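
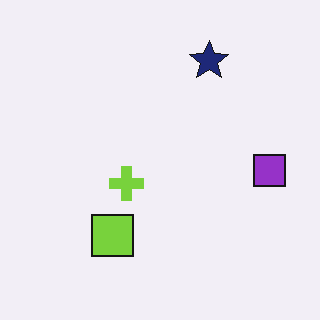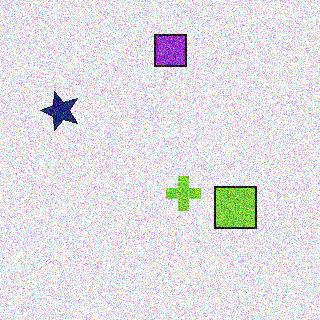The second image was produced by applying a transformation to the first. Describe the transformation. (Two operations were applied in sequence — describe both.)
Rotated 90° counter-clockwise, then degraded with a thick layer of grain.

The navy star sits in the top of the first image and the left of the second — consistent with a whole-image 90° counter-clockwise rotation. Random speckle covers the whole image, including the flat background.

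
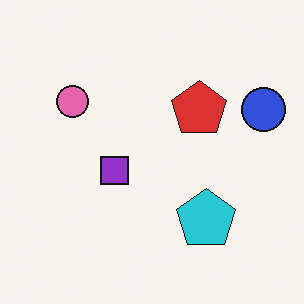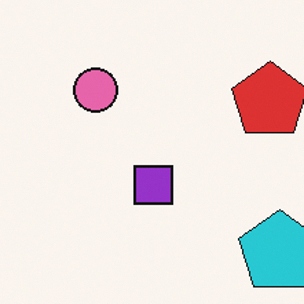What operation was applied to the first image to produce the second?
It was cropped to a modestly smaller region and rescaled.

The visible shapes are larger and the field of view is narrower; shapes near the original edges may be partly or wholly outside the frame — a crop-and-rescale.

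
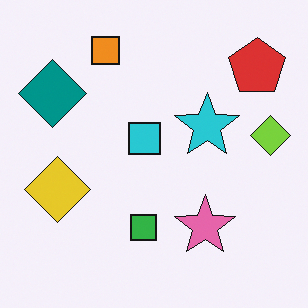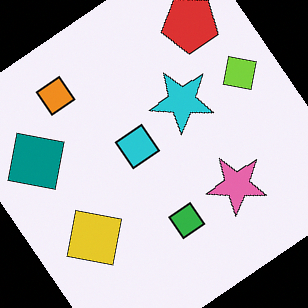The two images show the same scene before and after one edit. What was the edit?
Rotated counter-clockwise by a large amount — several tens of degrees.

Every shape is tilted by the same angle and the image corners show triangular fill wedges — a whole-image rotation by a non-right angle.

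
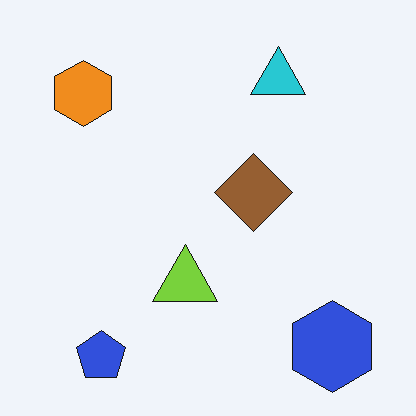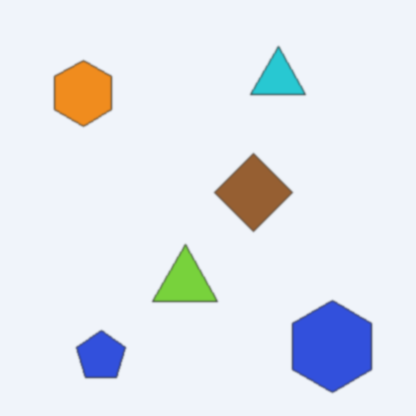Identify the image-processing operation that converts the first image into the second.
The second image is the first lightly blurred.

Shape edges and outlines are uniformly softened across the whole image.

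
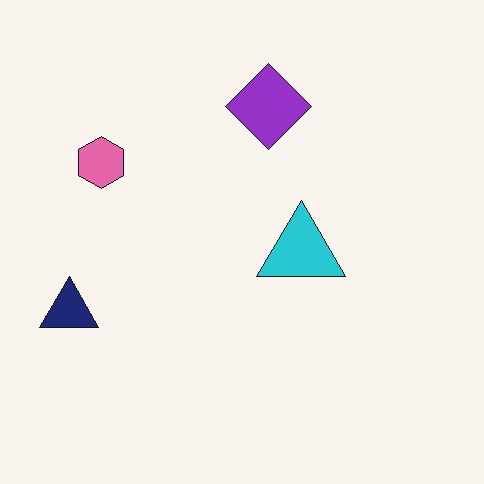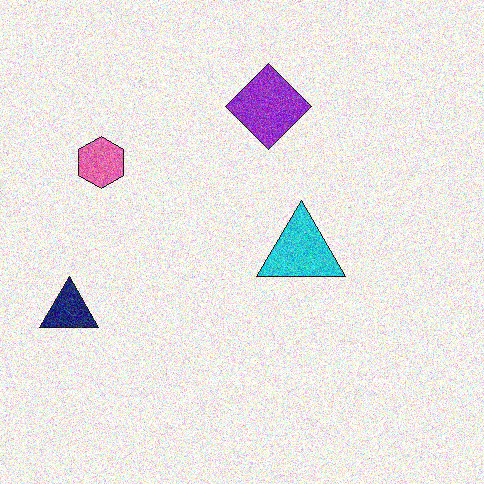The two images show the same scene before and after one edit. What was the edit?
Degraded with strong gaussian noise.

Random speckle covers the whole image, including the flat background.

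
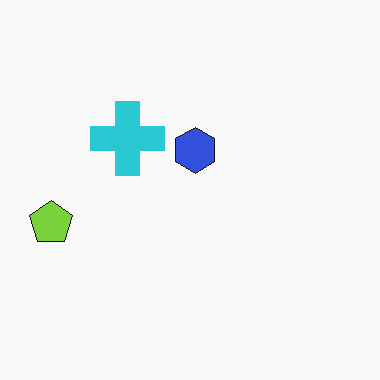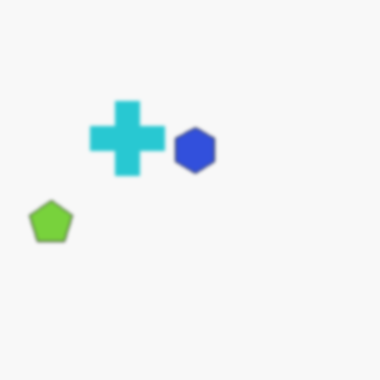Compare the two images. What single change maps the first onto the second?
The image was slightly softened.

Shape edges and outlines are uniformly softened across the whole image.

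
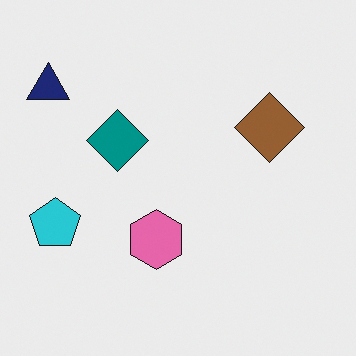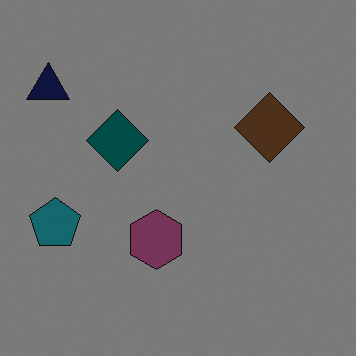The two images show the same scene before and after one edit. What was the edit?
The image was darkened a lot.

Every pixel — background and shapes alike — is uniformly darkened.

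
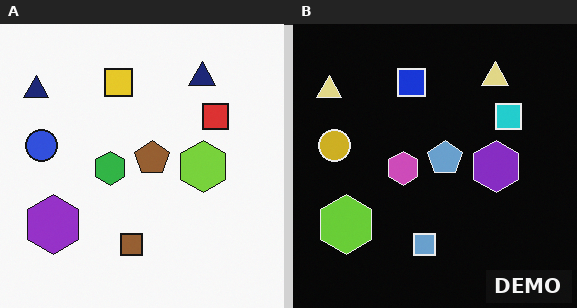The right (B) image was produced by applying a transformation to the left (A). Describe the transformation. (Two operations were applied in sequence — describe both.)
Color-inverted (negative), then watermarked with the text "DEMO" in the lower-right corner.

The light background has become dark and every shape's color is its complement — a photographic negative. A dark label reading "DEMO" appears in the lower-right corner.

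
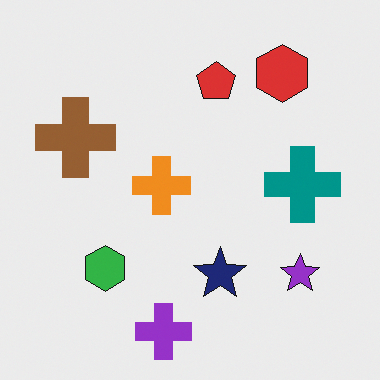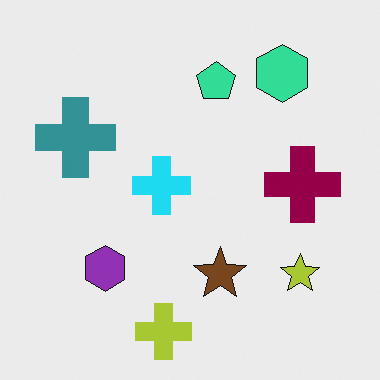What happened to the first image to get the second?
The image was hue-shifted noticeably.

Every shape's color has rotated by the same amount around the hue wheel — a uniform hue shift.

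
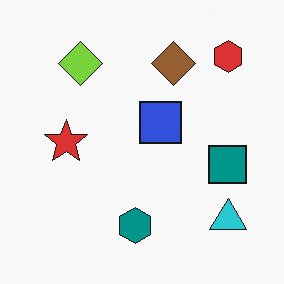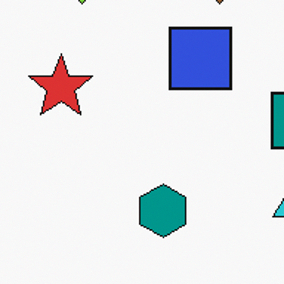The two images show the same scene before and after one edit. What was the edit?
It was cropped to a modestly smaller region and rescaled.

The visible shapes are larger and the field of view is narrower; shapes near the original edges may be partly or wholly outside the frame — a crop-and-rescale.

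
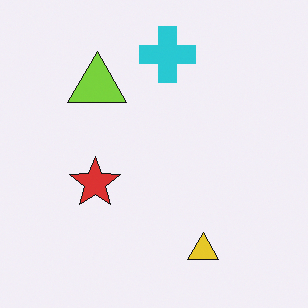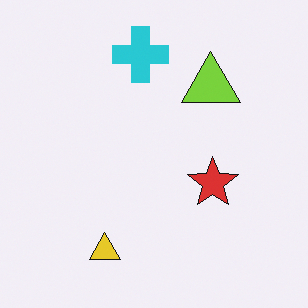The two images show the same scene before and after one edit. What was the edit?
The image was flipped horizontally (left ↔ right).

The red star is in the left of the first image and the right of the second — shapes on opposite sides of the vertical midline have swapped in a mirror flip.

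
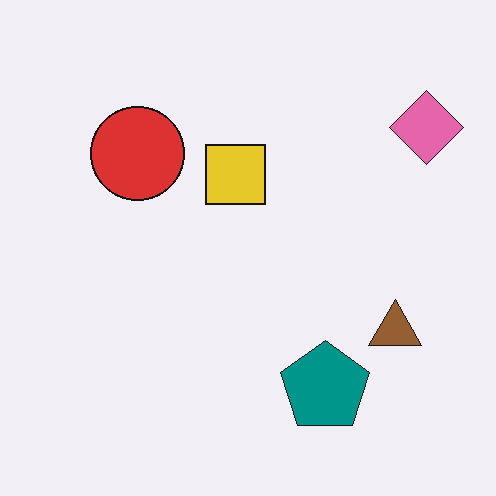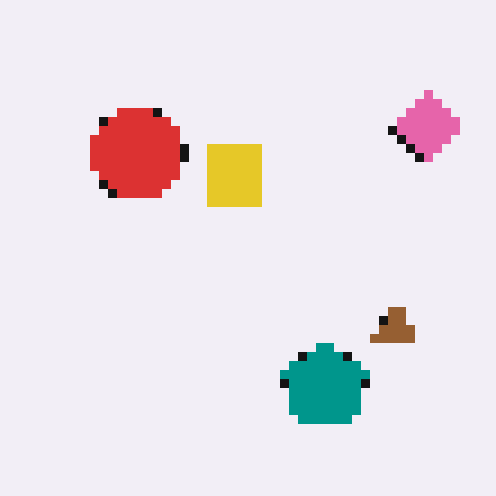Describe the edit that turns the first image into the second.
The second image is the first heavily pixelated into large blocks.

Shapes are reduced to large square blocks; fine edges and outlines are lost — a downscale-then-upscale (mosaic) effect.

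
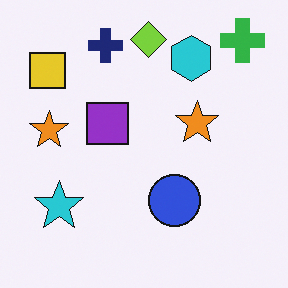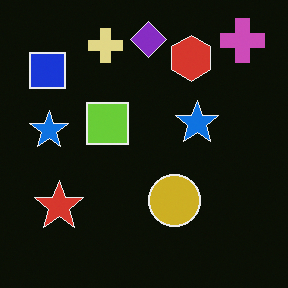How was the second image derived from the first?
It was color-inverted (negative).

The light background has become dark and every shape's color is its complement — a photographic negative.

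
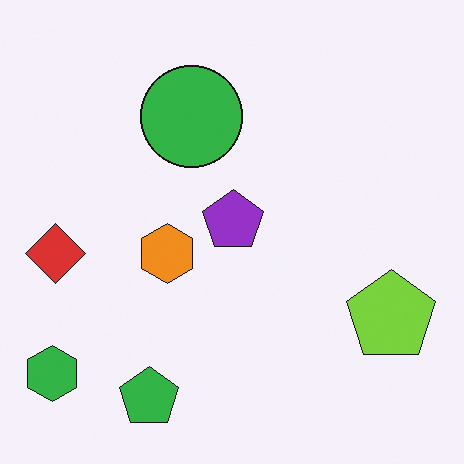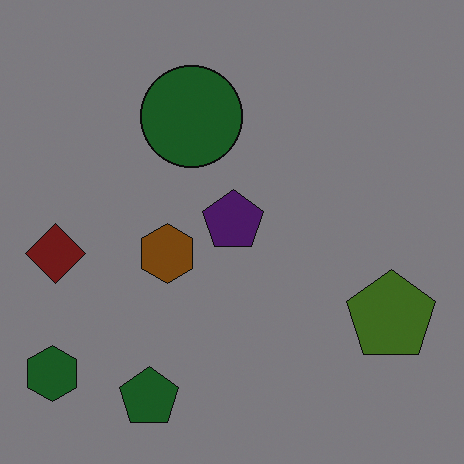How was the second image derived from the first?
The image was substantially darkened.

Every pixel — background and shapes alike — is uniformly darkened.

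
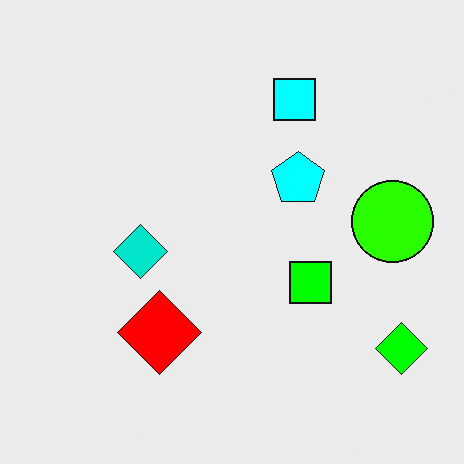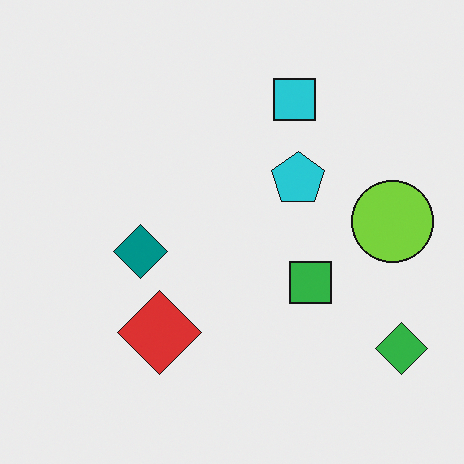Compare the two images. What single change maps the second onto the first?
The image was heavily oversaturated.

All colors are more vivid — a global saturation change.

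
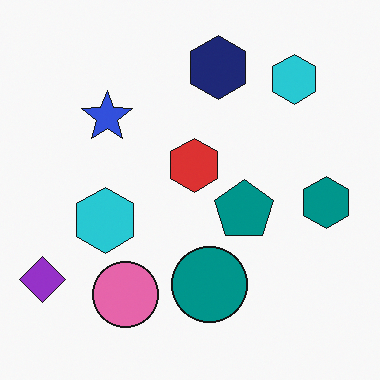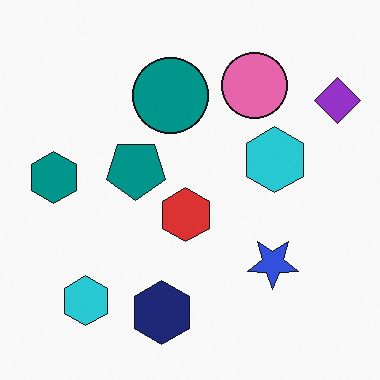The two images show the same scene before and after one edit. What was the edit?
The second image is the first rotated 180°.

The purple diamond sits in the bottom-left of the first image and the top-right of the second — consistent with a whole-image 180° rotation.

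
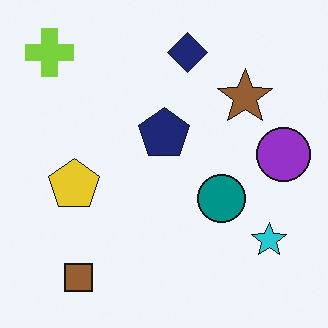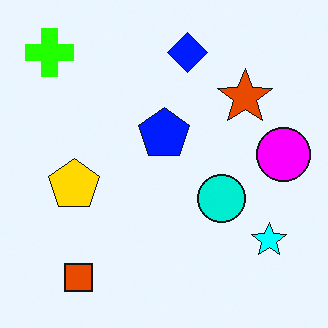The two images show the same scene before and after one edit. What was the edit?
It was heavily oversaturated.

All colors are more vivid — a global saturation change.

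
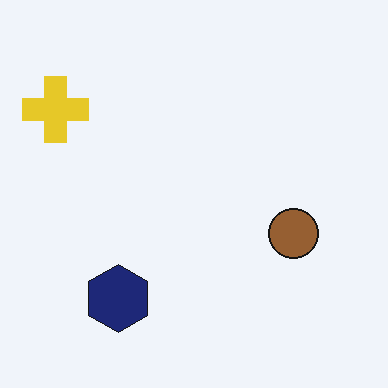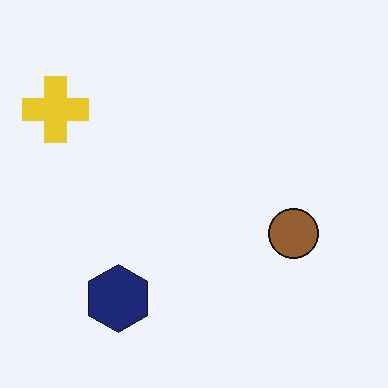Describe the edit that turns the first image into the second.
The image was given moderate JPEG compression.

Blocky 8×8 compression artifacts appear around shape edges and the flat background shows ringing — characteristic JPEG degradation.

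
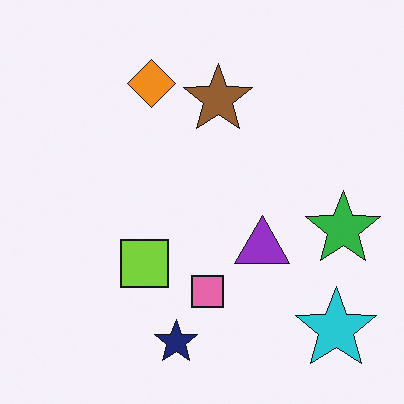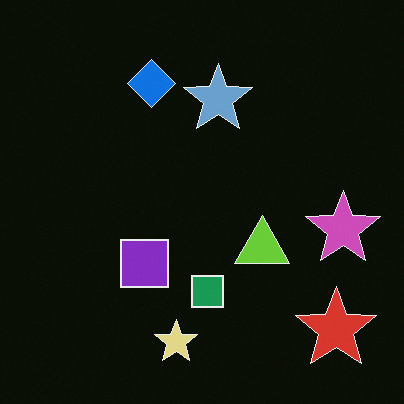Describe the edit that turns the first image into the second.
It was color-inverted (negative).

The light background has become dark and every shape's color is its complement — a photographic negative.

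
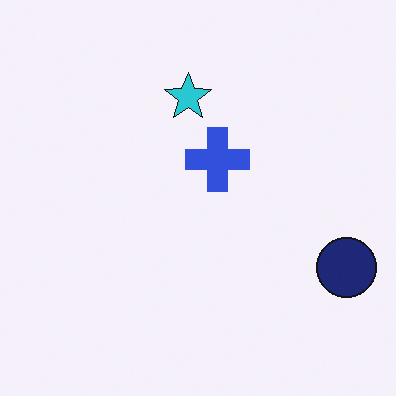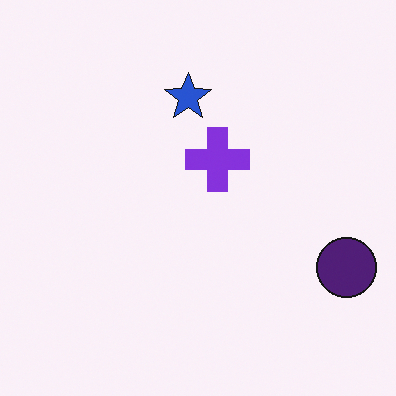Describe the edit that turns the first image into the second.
Hue-shifted by a small amount.

Every shape's color has rotated by the same amount around the hue wheel — a uniform hue shift.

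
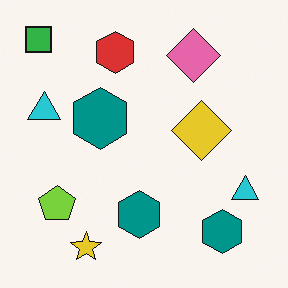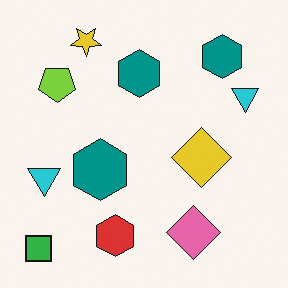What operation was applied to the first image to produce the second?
This is the original image flipped vertically (top ↔ bottom).

The green square is in the top-left of the first image and the bottom-left of the second — shapes on opposite sides of the horizontal midline have swapped in a mirror flip.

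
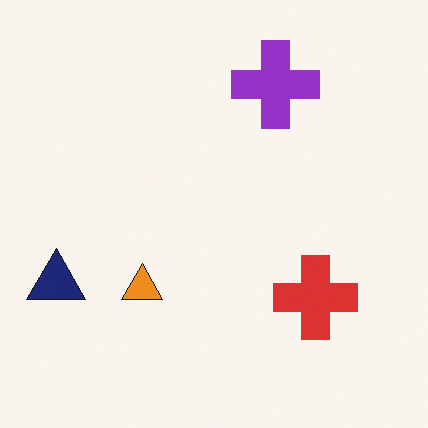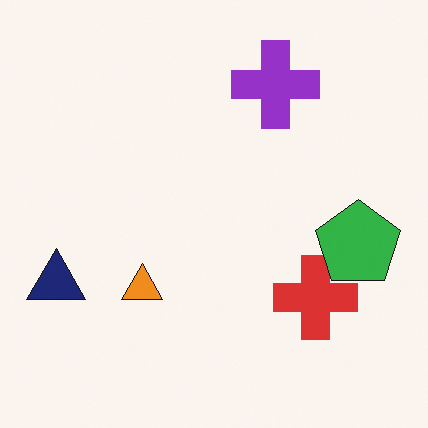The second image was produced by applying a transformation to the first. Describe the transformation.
The image was overlaid with an additional green pentagon.

A green pentagon appears in the second image that is absent from the first.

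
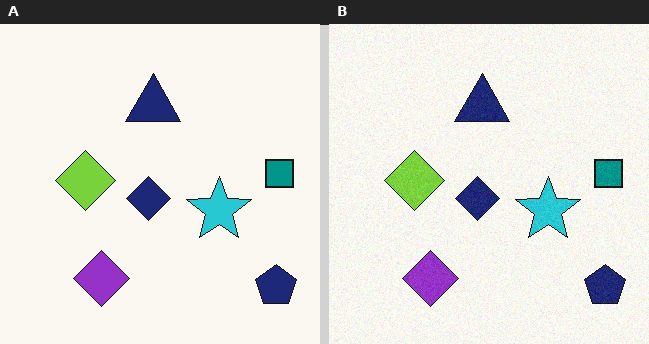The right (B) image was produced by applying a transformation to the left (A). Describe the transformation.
The image was degraded with subtle gaussian noise.

Random speckle covers the whole image, including the flat background.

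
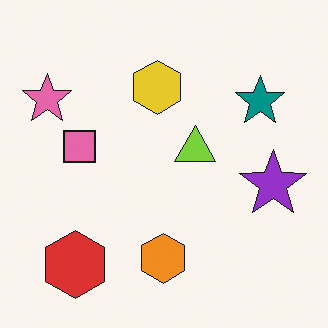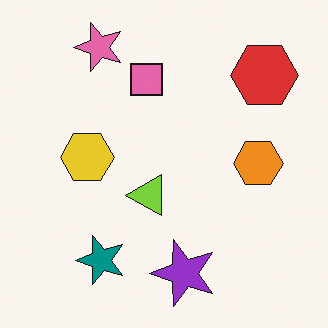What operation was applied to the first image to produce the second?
The second image is the first transposed (reflected across the top-left ↔ bottom-right diagonal).

Shapes have swapped their row and column positions — what was in the top-right is now in the bottom-left — a diagonal reflection.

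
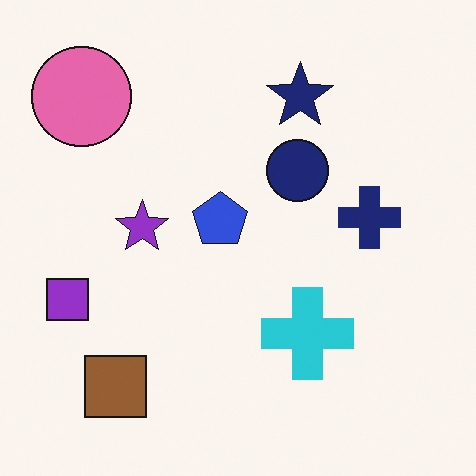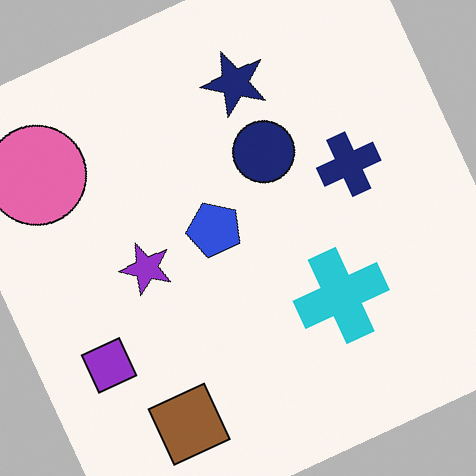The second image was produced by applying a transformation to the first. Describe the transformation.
This is the original image rotated counter-clockwise by a clearly visible amount.

Every shape is tilted by the same angle and the image corners show triangular fill wedges — a whole-image rotation by a non-right angle.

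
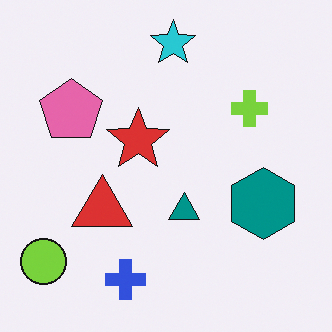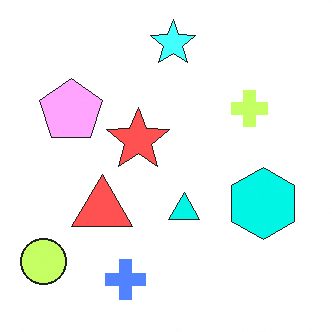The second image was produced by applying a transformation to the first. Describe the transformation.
The image was noticeably brightened.

Every pixel — background and shapes alike — is uniformly brightened.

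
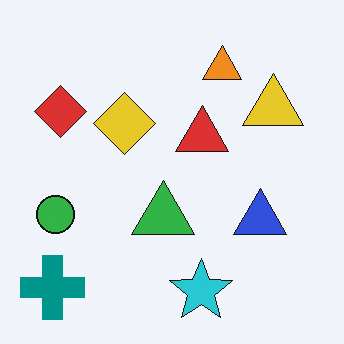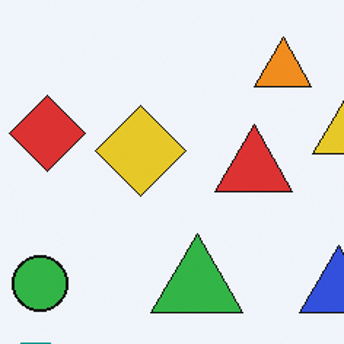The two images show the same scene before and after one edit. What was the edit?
It was cropped slightly and scaled back up.

The visible shapes are larger and the field of view is narrower; shapes near the original edges may be partly or wholly outside the frame — a crop-and-rescale.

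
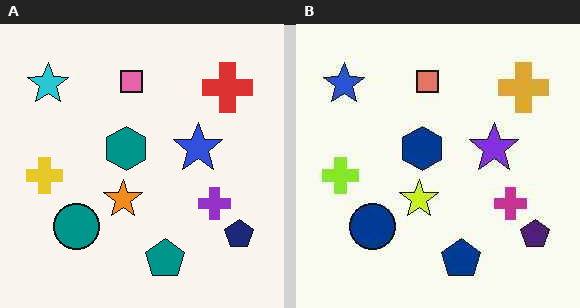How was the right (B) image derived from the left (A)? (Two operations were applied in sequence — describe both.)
Hue-shifted by a small amount, then given moderate JPEG compression.

Every shape's color has rotated by the same amount around the hue wheel — a uniform hue shift. Blocky 8×8 compression artifacts appear around shape edges and the flat background shows ringing — characteristic JPEG degradation.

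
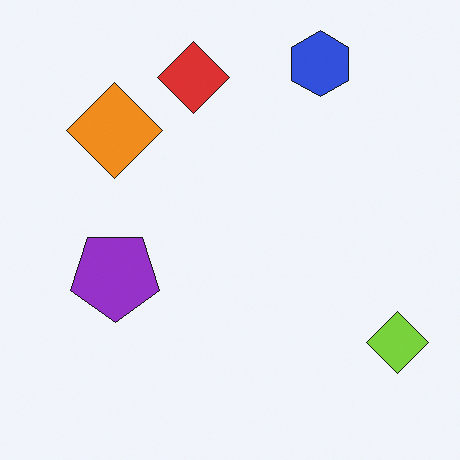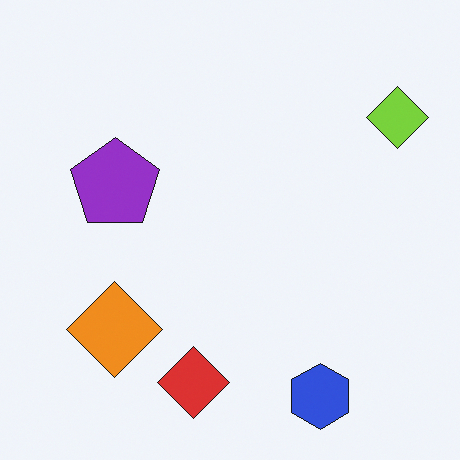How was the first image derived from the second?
The first image is the second flipped vertically (top ↔ bottom).

The blue hexagon is in the bottom-right of the second image and the top-right of the first — shapes on opposite sides of the horizontal midline have swapped in a mirror flip.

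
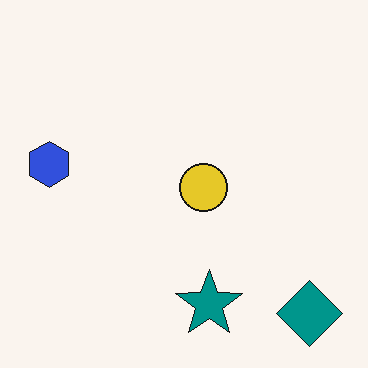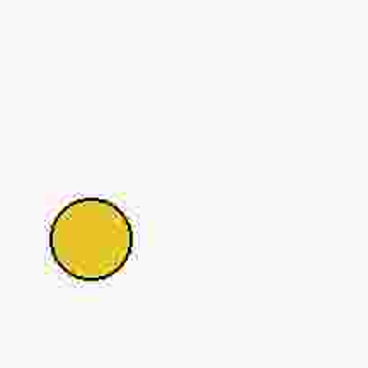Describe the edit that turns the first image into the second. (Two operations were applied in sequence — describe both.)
The second image is the first degraded with heavy JPEG compression, then cropped to a noticeably smaller region and rescaled.

Blocky 8×8 compression artifacts appear around shape edges and the flat background shows ringing — characteristic JPEG degradation. The visible shapes are larger and the field of view is narrower; shapes near the original edges may be partly or wholly outside the frame — a crop-and-rescale.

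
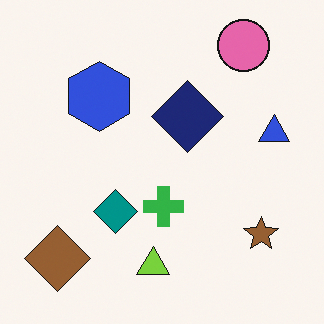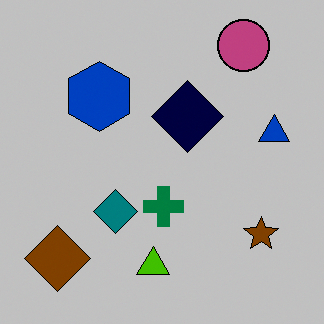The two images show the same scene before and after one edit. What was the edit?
The transformation is: heavily posterized to just a handful of flat colors.

Each flat color has snapped to a coarser quantized level — most visibly, the near-white background has dropped to a flat grey.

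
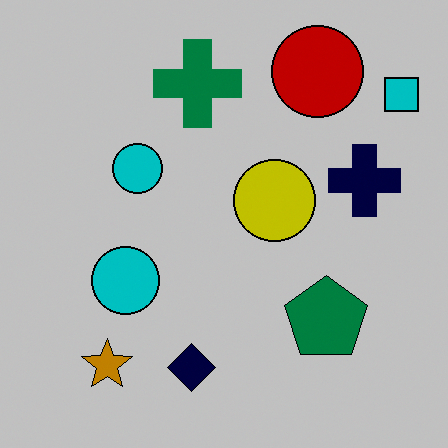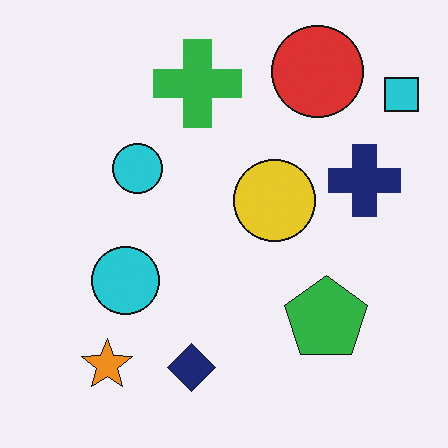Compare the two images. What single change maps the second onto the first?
The image was heavily posterized to just a handful of flat colors.

Each flat color has snapped to a coarser quantized level — most visibly, the near-white background has dropped to a flat grey.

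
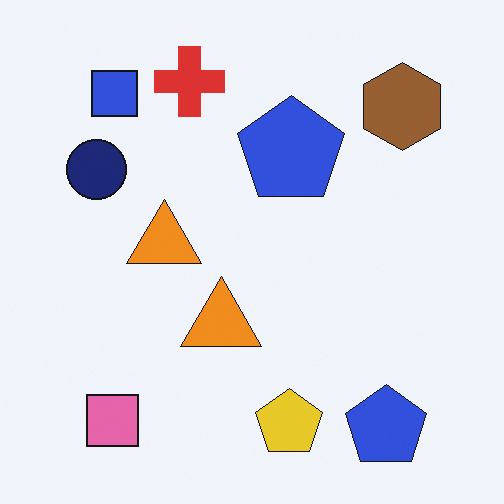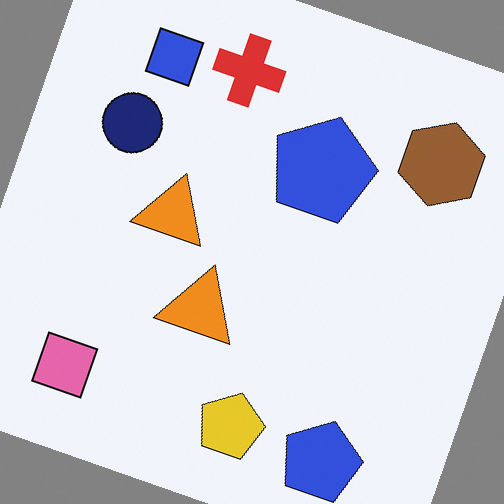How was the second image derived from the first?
Rotated clockwise by a moderate amount.

Every shape is tilted by the same angle and the image corners show triangular fill wedges — a whole-image rotation by a non-right angle.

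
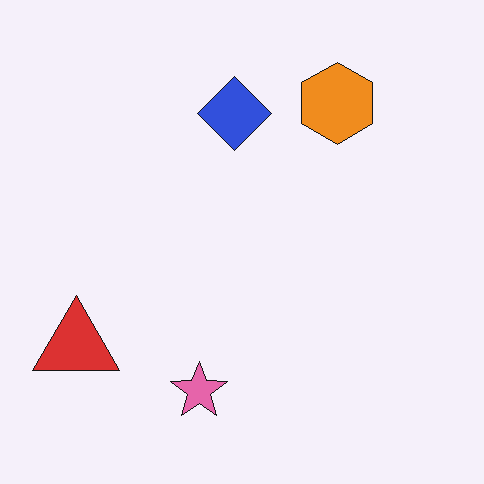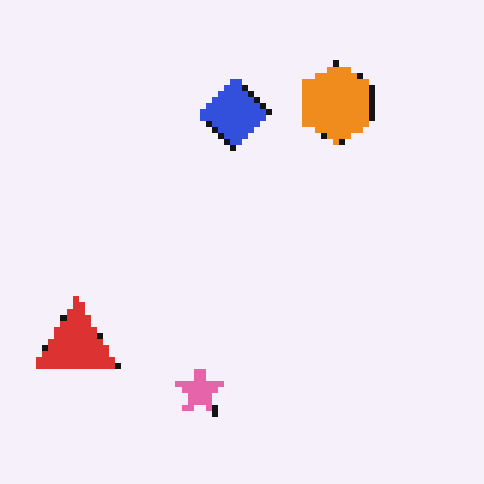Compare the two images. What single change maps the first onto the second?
This is the original image moderately pixelated.

Shapes are reduced to large square blocks; fine edges and outlines are lost — a downscale-then-upscale (mosaic) effect.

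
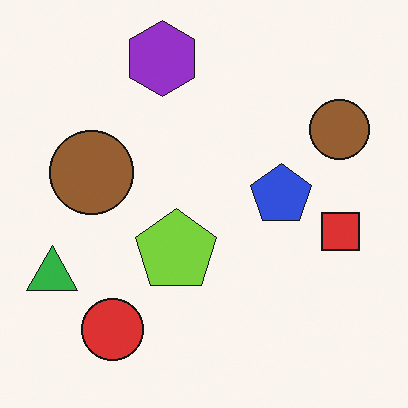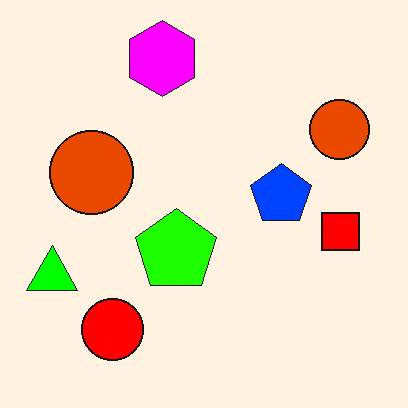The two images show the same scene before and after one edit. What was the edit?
The transformation is: heavily oversaturated.

All colors are more vivid — a global saturation change.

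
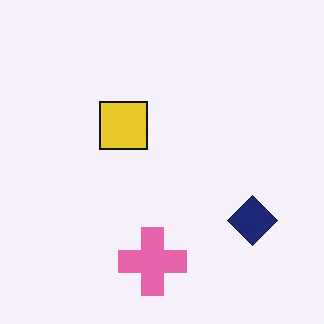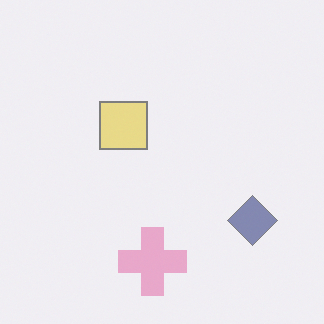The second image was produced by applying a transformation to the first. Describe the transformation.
It was washed out (contrast reduced).

Tones are pushed toward mid-grey across the whole image — a global contrast change.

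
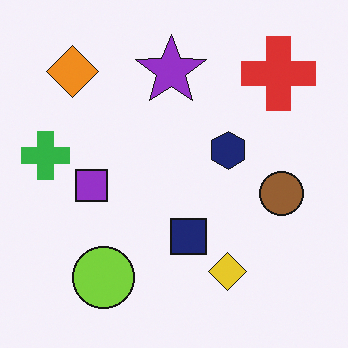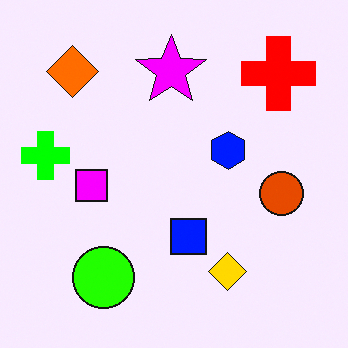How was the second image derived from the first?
The second image is the first made much more vivid (saturation change).

All colors are more vivid — a global saturation change.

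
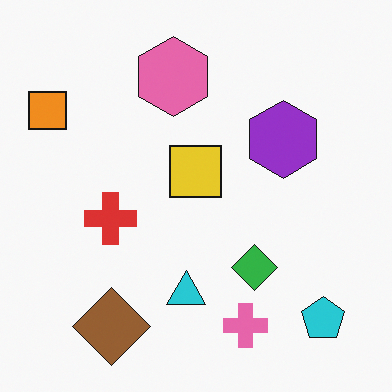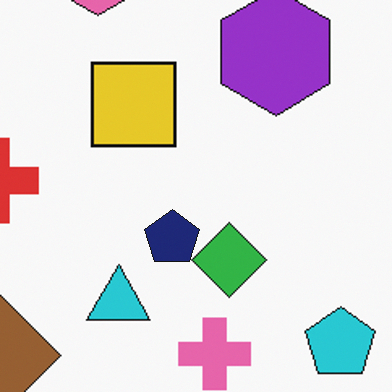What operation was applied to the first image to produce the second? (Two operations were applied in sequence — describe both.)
The transformation is: cropped tightly and scaled back up, then overlaid with an additional navy pentagon.

The visible shapes are larger and the field of view is narrower; shapes near the original edges may be partly or wholly outside the frame — a crop-and-rescale. A navy pentagon appears in the second image that is absent from the first.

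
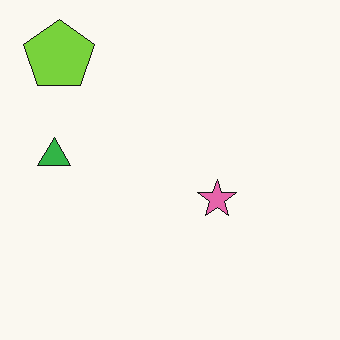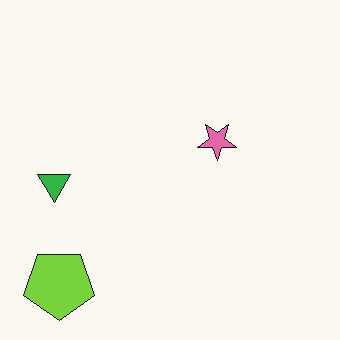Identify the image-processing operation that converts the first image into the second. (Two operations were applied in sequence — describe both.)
Flipped vertically (top ↔ bottom), then JPEG-compressed with visible artifacts.

The lime pentagon is in the top-left of the first image and the bottom-left of the second — shapes on opposite sides of the horizontal midline have swapped in a mirror flip. Blocky 8×8 compression artifacts appear around shape edges and the flat background shows ringing — characteristic JPEG degradation.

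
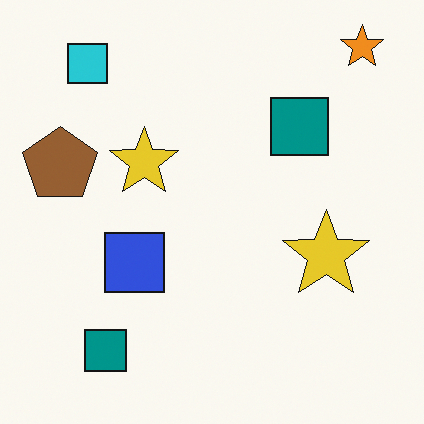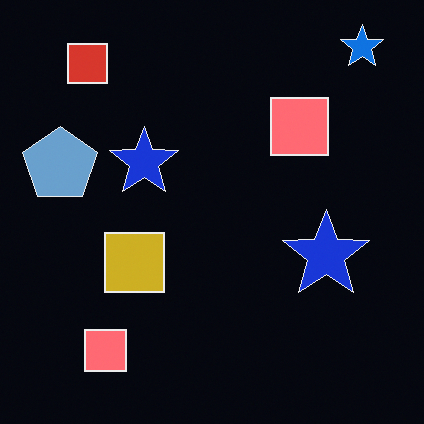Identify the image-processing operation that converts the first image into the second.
This is the original image color-inverted (negative).

The light background has become dark and every shape's color is its complement — a photographic negative.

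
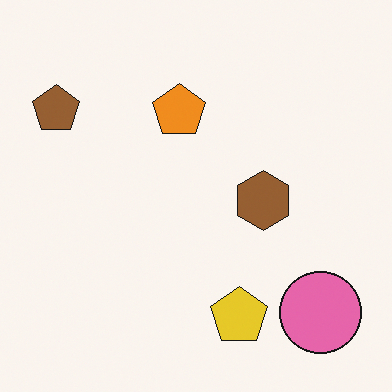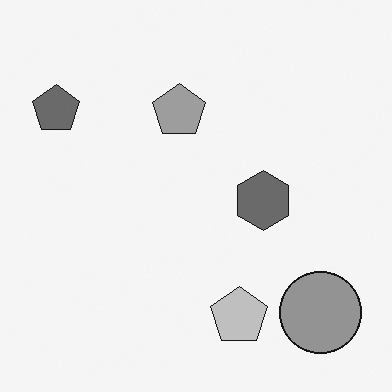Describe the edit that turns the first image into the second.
The second image is the first converted to grayscale.

All color is removed — every shape is now a shade of grey.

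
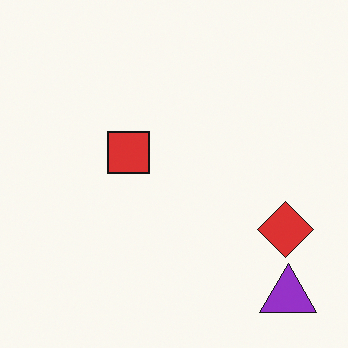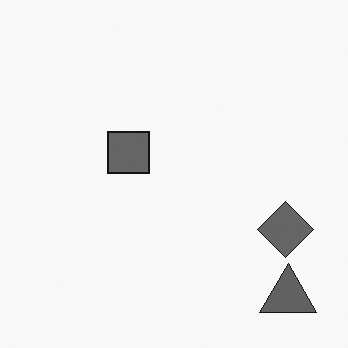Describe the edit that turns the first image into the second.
The image was converted to grayscale.

All color is removed — every shape is now a shade of grey.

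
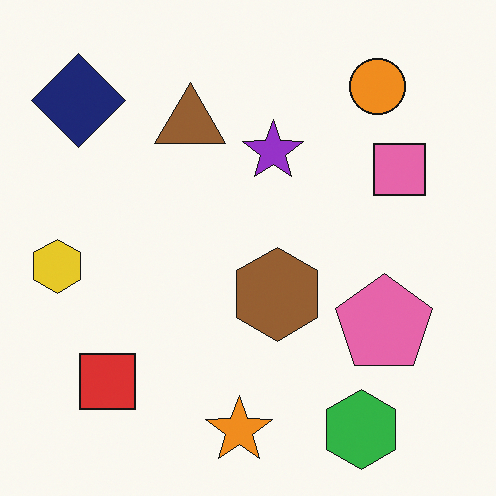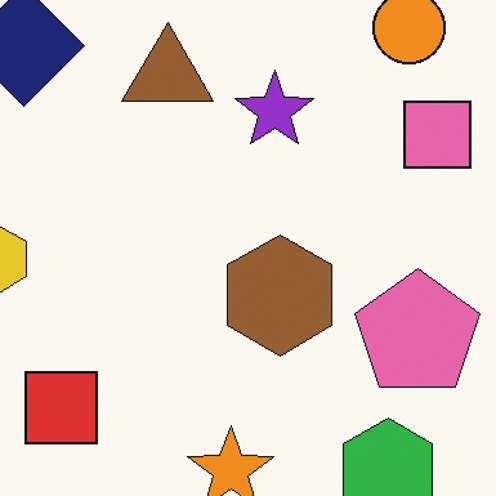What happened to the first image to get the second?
The image was cropped slightly and scaled back up.

The visible shapes are larger and the field of view is narrower; shapes near the original edges may be partly or wholly outside the frame — a crop-and-rescale.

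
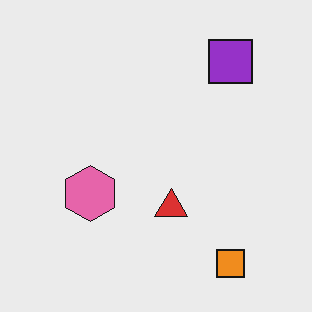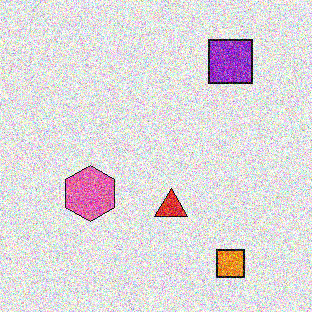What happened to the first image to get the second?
It was degraded with heavy additive noise.

Random speckle covers the whole image, including the flat background.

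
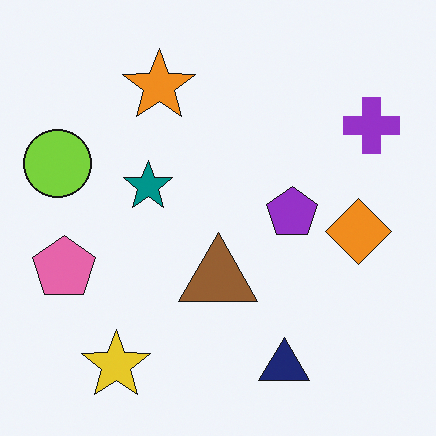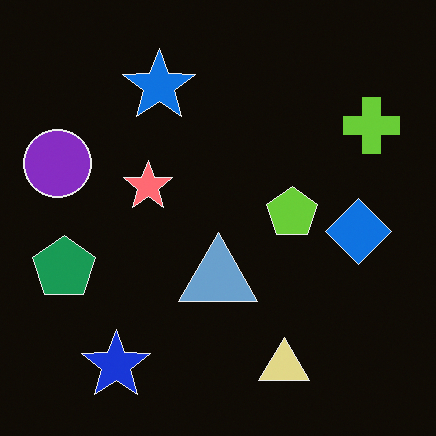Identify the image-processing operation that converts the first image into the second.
The second image is the first color-inverted (negative).

The light background has become dark and every shape's color is its complement — a photographic negative.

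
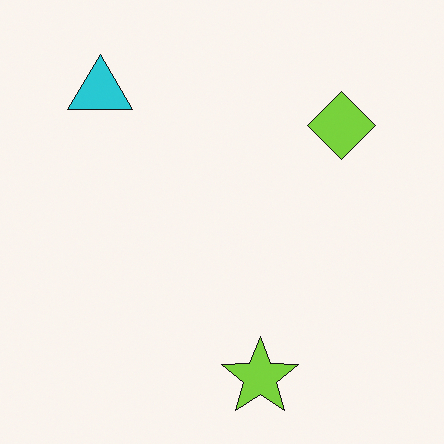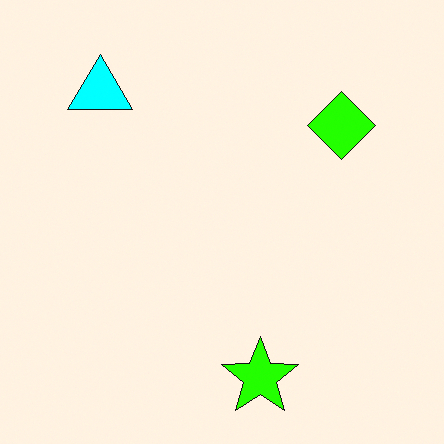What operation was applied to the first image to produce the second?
It was made much more vivid (saturation change).

All colors are more vivid — a global saturation change.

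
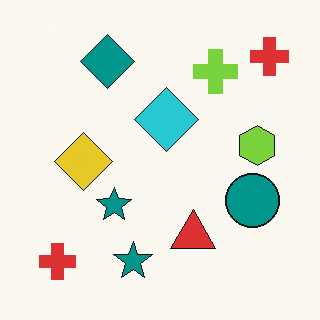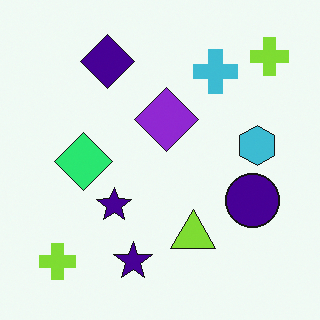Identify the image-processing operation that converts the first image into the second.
The second image is the first hue-shifted through roughly a third of the color wheel.

Every shape's color has rotated by the same amount around the hue wheel — a uniform hue shift.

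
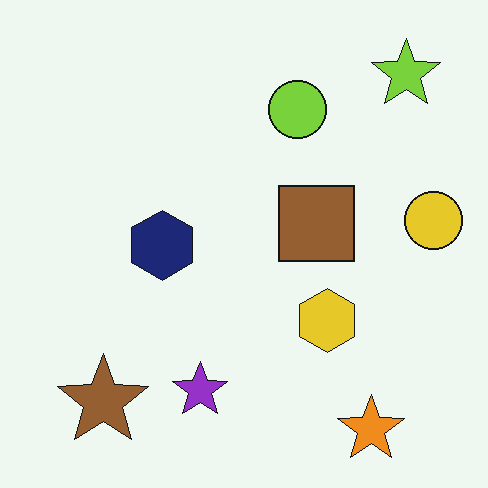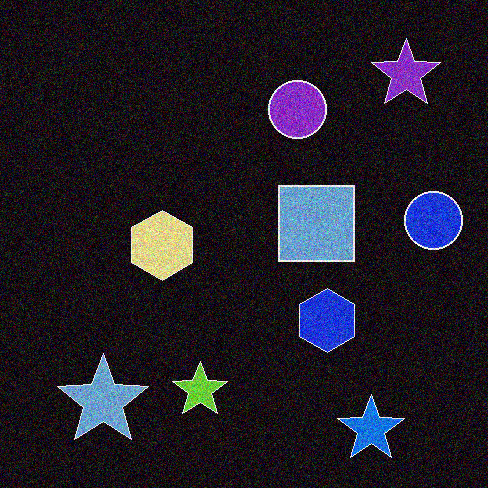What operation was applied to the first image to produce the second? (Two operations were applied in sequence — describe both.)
The transformation is: color-inverted (negative), then degraded with visible gaussian noise.

The light background has become dark and every shape's color is its complement — a photographic negative. Random speckle covers the whole image, including the flat background.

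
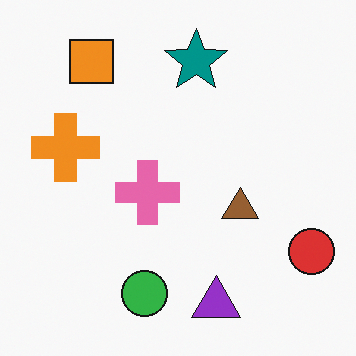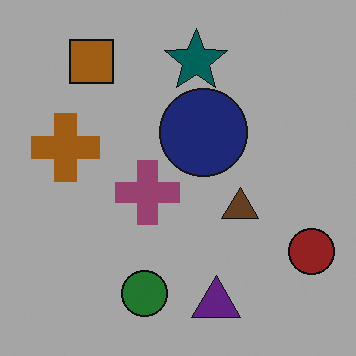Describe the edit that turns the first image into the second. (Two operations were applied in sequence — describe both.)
Noticeably darkened, then overlaid with an additional navy circle.

Every pixel — background and shapes alike — is uniformly darkened. A navy circle appears in the second image that is absent from the first.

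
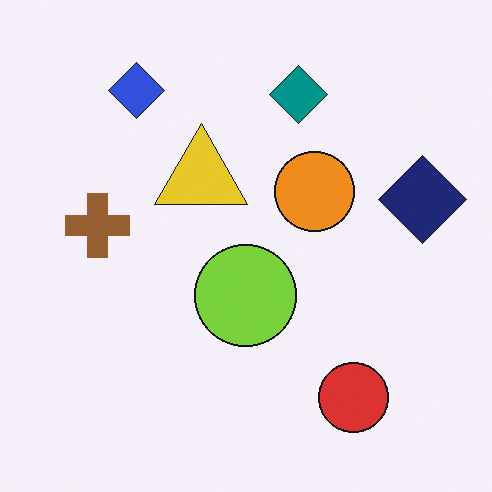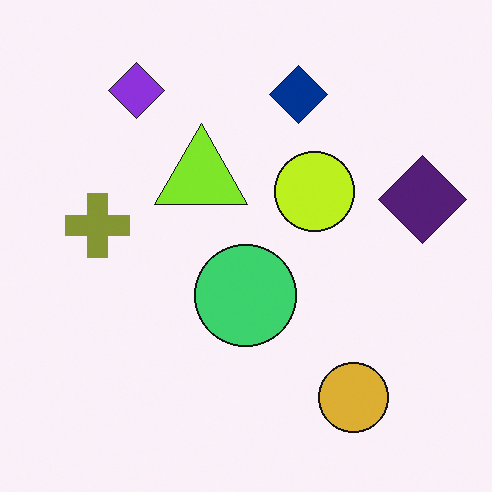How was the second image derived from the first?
It was hue-shifted by a small amount.

Every shape's color has rotated by the same amount around the hue wheel — a uniform hue shift.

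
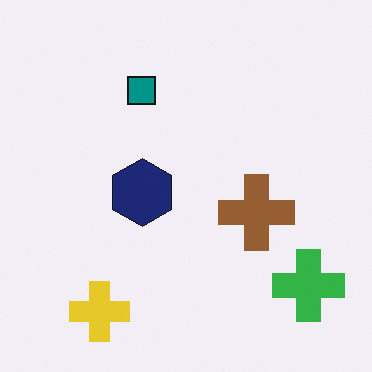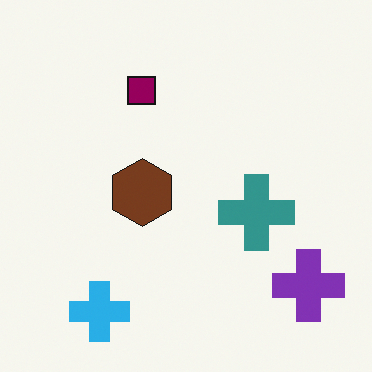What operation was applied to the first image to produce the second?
This is the original image hue-shifted by a moderate amount.

Every shape's color has rotated by the same amount around the hue wheel — a uniform hue shift.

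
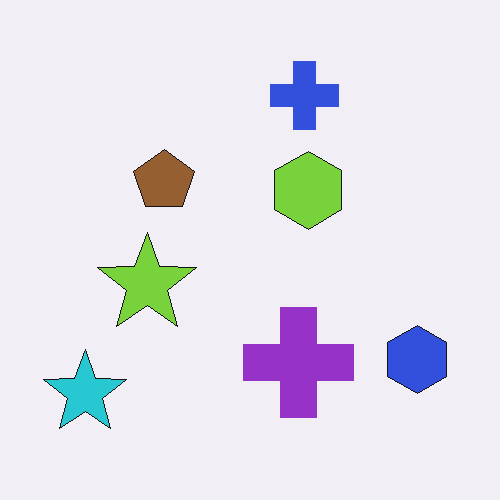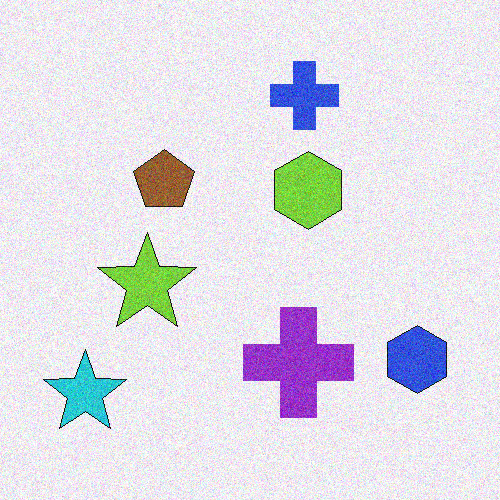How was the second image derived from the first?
Degraded with moderate additive noise.

Random speckle covers the whole image, including the flat background.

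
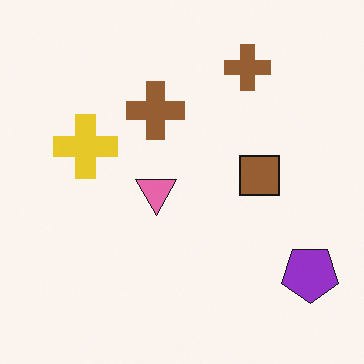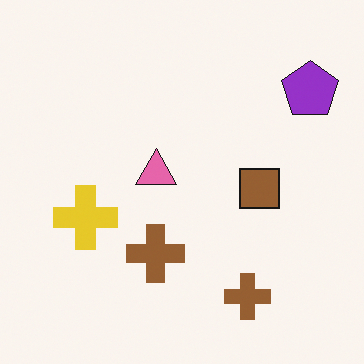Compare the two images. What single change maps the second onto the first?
The first image is the second flipped vertically (top ↔ bottom).

The purple pentagon is in the top-right of the second image and the bottom-right of the first — shapes on opposite sides of the horizontal midline have swapped in a mirror flip.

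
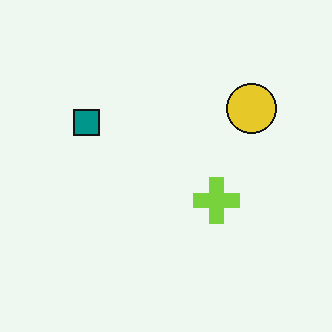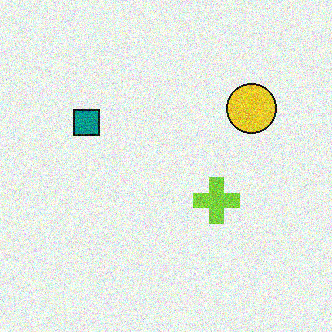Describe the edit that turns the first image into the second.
The image was degraded with moderate additive noise.

Random speckle covers the whole image, including the flat background.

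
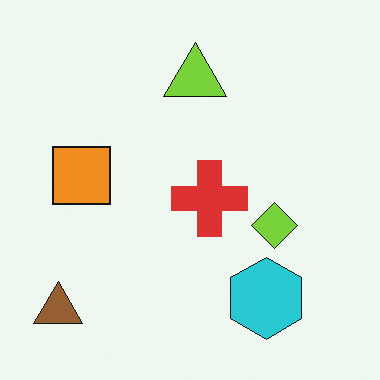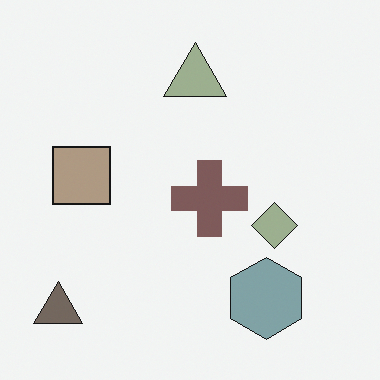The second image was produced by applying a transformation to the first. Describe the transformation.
The transformation is: heavily desaturated.

All colors are more muted and greyish — a global saturation change.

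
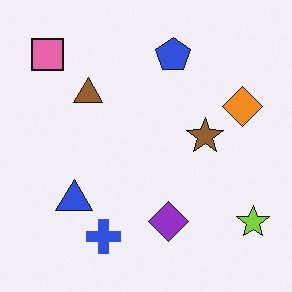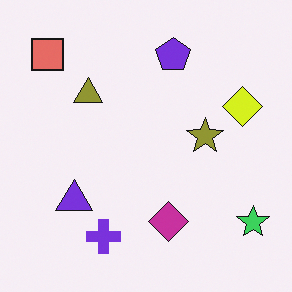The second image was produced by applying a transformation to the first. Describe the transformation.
It was hue-shifted slightly.

Every shape's color has rotated by the same amount around the hue wheel — a uniform hue shift.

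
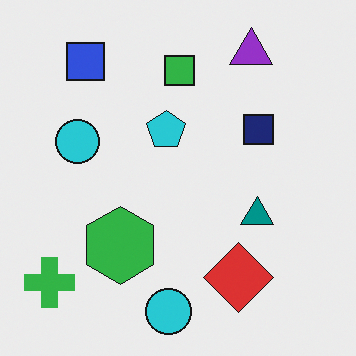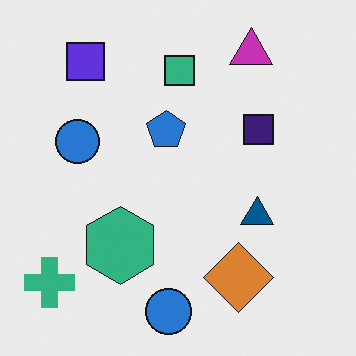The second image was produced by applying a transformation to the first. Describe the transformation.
It was hue-shifted by a small amount.

Every shape's color has rotated by the same amount around the hue wheel — a uniform hue shift.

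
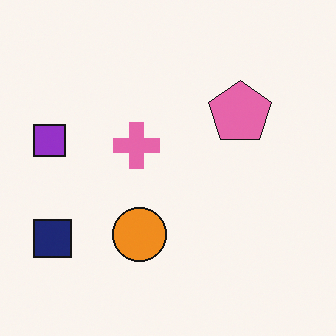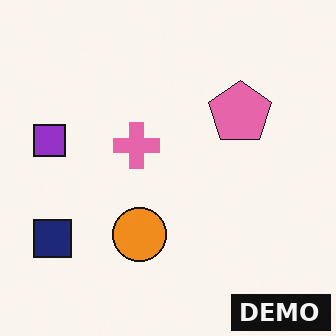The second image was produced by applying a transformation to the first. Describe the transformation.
This is the original image watermarked with the text "DEMO" in the lower-right corner.

A dark label reading "DEMO" appears in the lower-right corner.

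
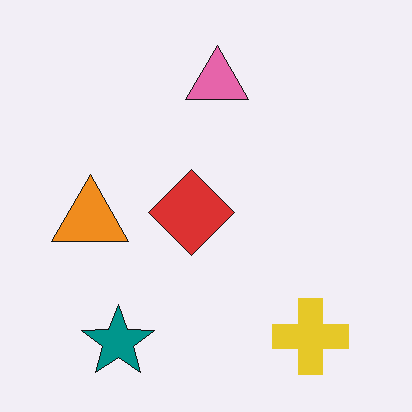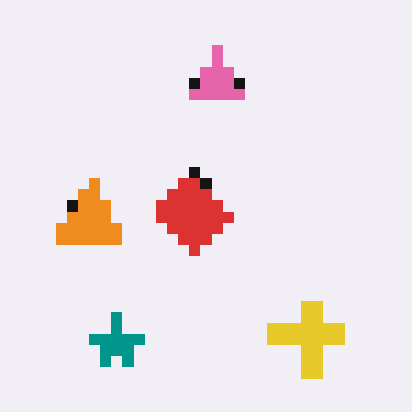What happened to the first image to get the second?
It was coarsely pixelated.

Shapes are reduced to large square blocks; fine edges and outlines are lost — a downscale-then-upscale (mosaic) effect.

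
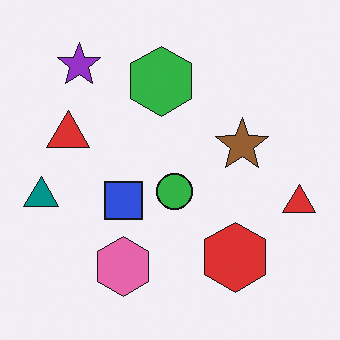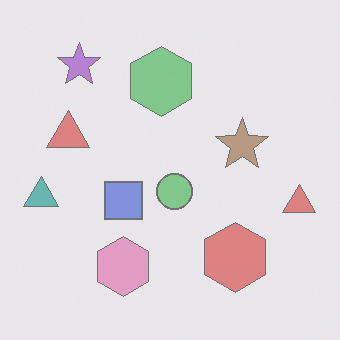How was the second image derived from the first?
Washed out (contrast reduced).

Tones are pushed toward mid-grey across the whole image — a global contrast change.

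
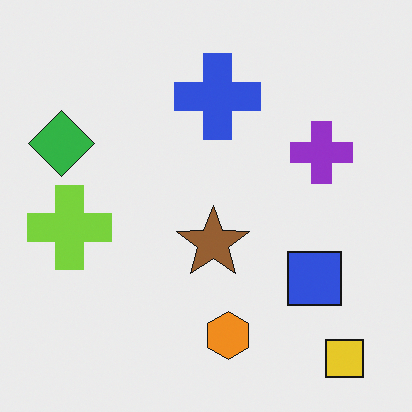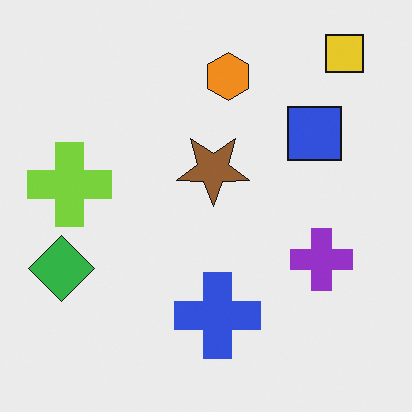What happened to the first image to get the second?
This is the original image flipped vertically (top ↔ bottom).

The yellow square is in the bottom-right of the first image and the top-right of the second — shapes on opposite sides of the horizontal midline have swapped in a mirror flip.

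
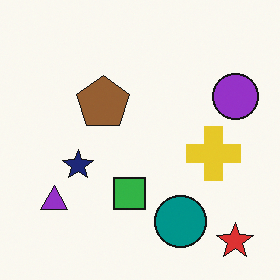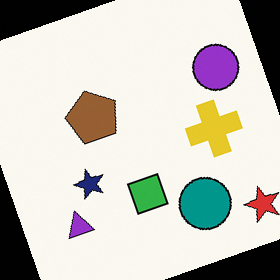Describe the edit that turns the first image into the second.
Rotated counter-clockwise by a moderate amount.

Every shape is tilted by the same angle and the image corners show triangular fill wedges — a whole-image rotation by a non-right angle.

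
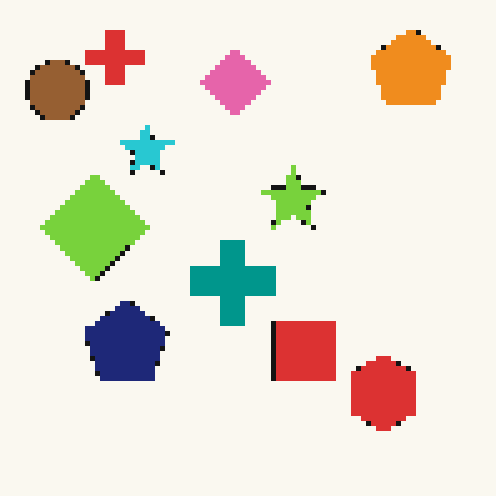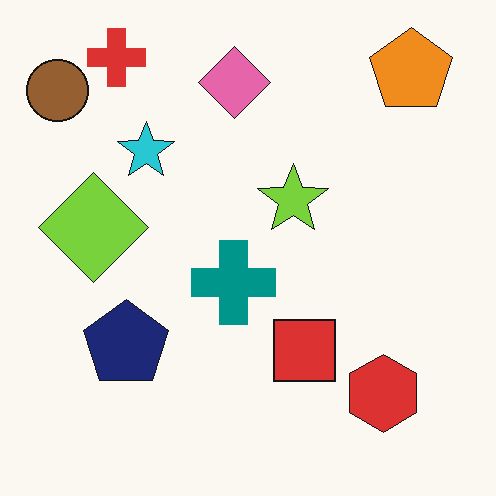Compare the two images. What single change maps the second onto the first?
This is the original image lightly pixelated (a mild mosaic effect).

Shapes are reduced to large square blocks; fine edges and outlines are lost — a downscale-then-upscale (mosaic) effect.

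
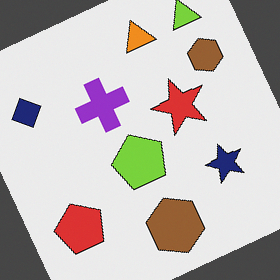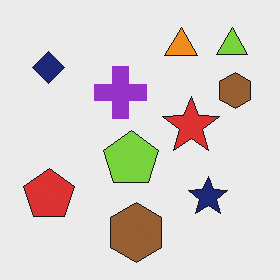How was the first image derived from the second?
The transformation is: rotated counter-clockwise by a moderate amount.

Every shape is tilted by the same angle and the image corners show triangular fill wedges — a whole-image rotation by a non-right angle.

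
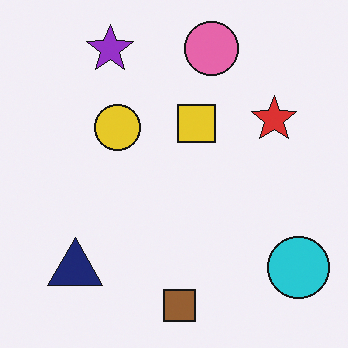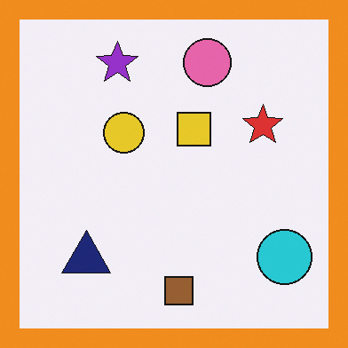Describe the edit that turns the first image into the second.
Framed with a orange border.

A solid orange frame runs around the edge of the second image, with the content slightly shrunk inside it.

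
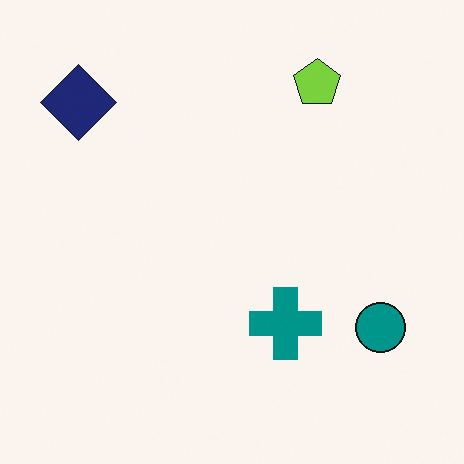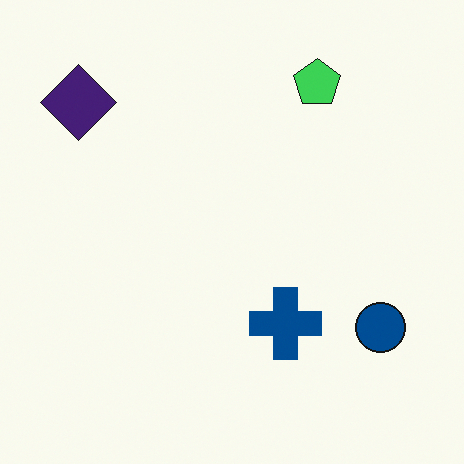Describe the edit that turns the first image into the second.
The image was hue-shifted by a small amount.

Every shape's color has rotated by the same amount around the hue wheel — a uniform hue shift.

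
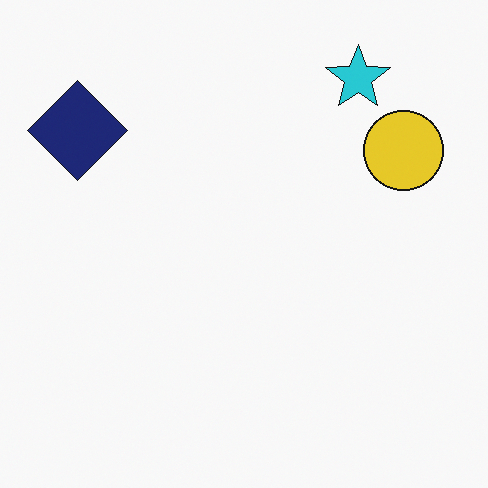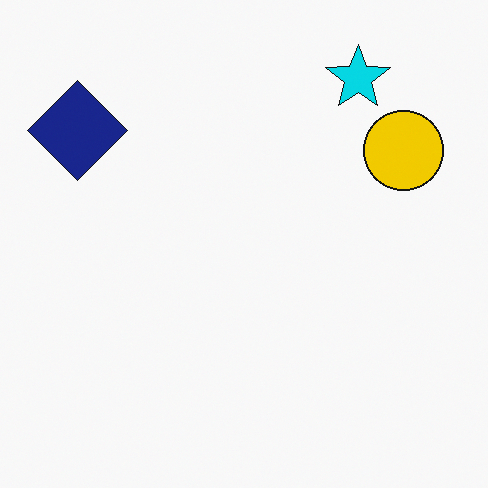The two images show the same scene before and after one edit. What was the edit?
The image was slightly oversaturated.

All colors are more vivid — a global saturation change.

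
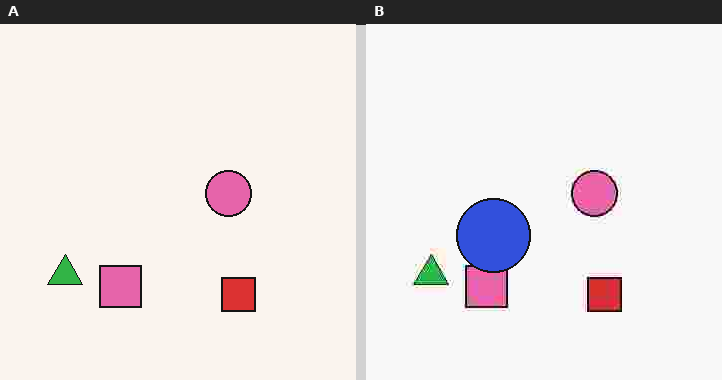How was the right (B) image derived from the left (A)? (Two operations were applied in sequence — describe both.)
The transformation is: heavily JPEG-compressed with obvious blocking artifacts, then overlaid with an additional blue circle.

Blocky 8×8 compression artifacts appear around shape edges and the flat background shows ringing — characteristic JPEG degradation. A blue circle appears in the right (B) image that is absent from the left (A).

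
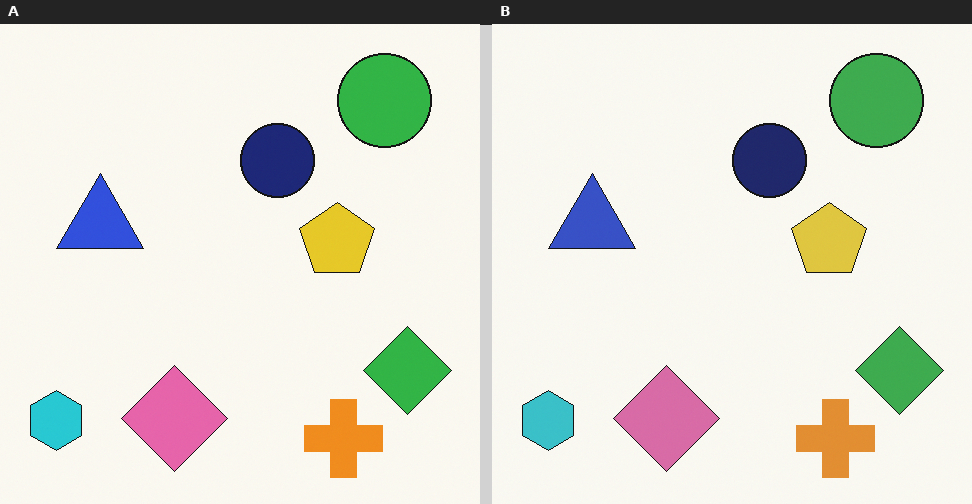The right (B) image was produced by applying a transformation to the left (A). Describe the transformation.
Slightly desaturated.

All colors are more muted and greyish — a global saturation change.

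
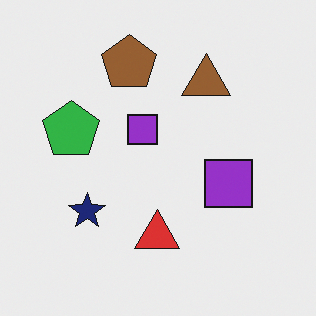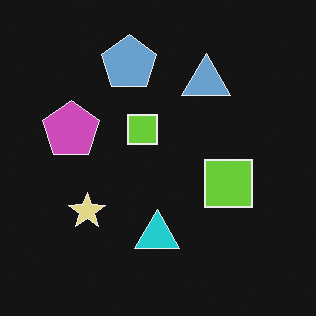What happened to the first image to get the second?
The transformation is: color-inverted (negative).

The light background has become dark and every shape's color is its complement — a photographic negative.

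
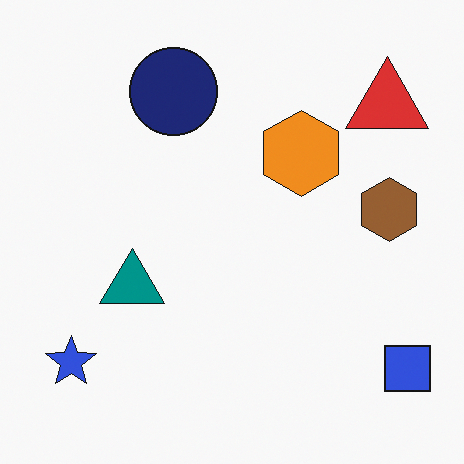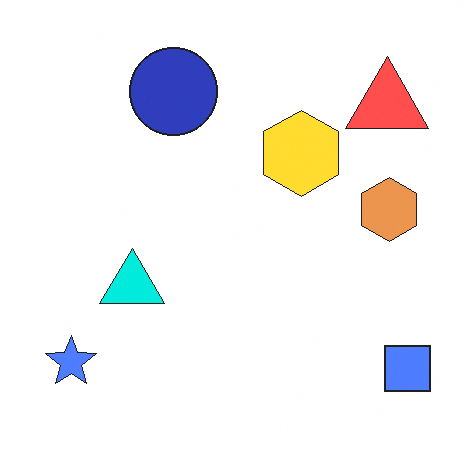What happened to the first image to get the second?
Substantially brightened.

Every pixel — background and shapes alike — is uniformly brightened.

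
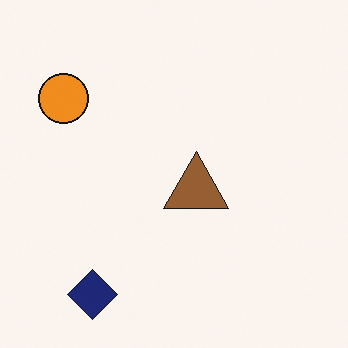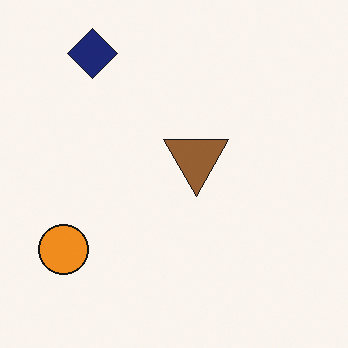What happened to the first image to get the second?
It was flipped vertically (top ↔ bottom).

The navy diamond is in the bottom-left of the first image and the top-left of the second — shapes on opposite sides of the horizontal midline have swapped in a mirror flip.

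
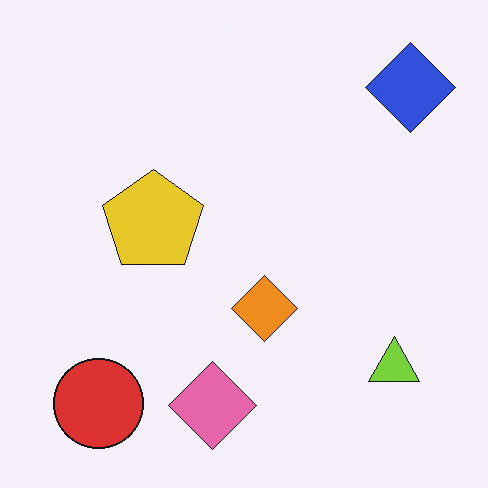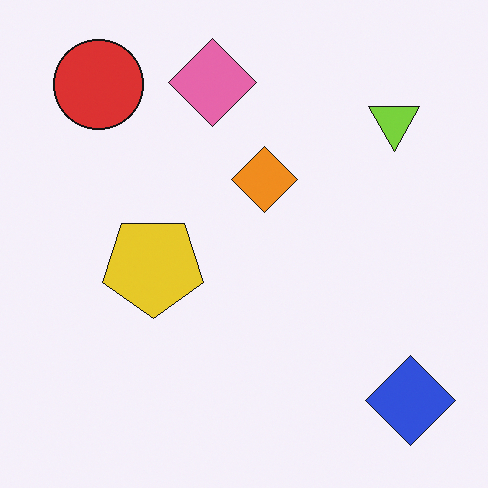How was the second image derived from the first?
The transformation is: flipped vertically (top ↔ bottom).

The pink diamond is in the bottom of the first image and the top of the second — shapes on opposite sides of the horizontal midline have swapped in a mirror flip.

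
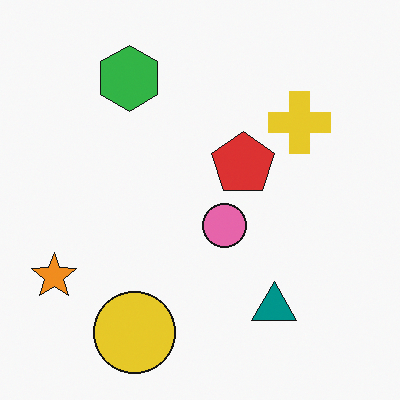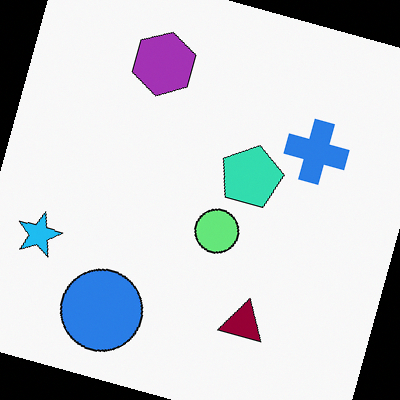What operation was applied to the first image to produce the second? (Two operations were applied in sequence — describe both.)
The image was rotated clockwise by a moderate amount, then hue-shifted by a large amount.

Every shape is tilted by the same angle and the image corners show triangular fill wedges — a whole-image rotation by a non-right angle. Every shape's color has rotated by the same amount around the hue wheel — a uniform hue shift.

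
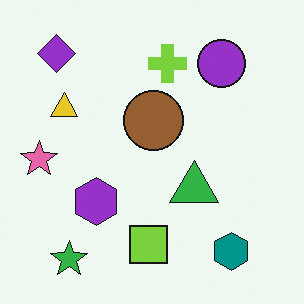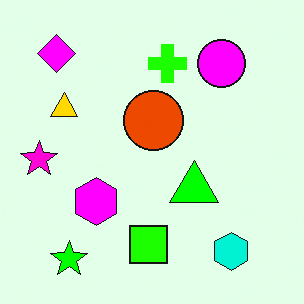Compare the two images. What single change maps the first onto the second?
The image was made much more vivid (saturation change).

All colors are more vivid — a global saturation change.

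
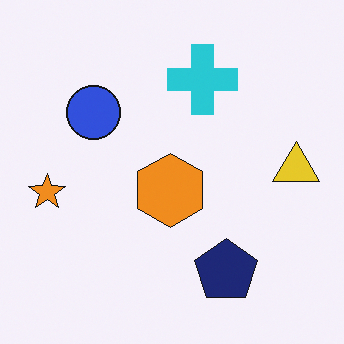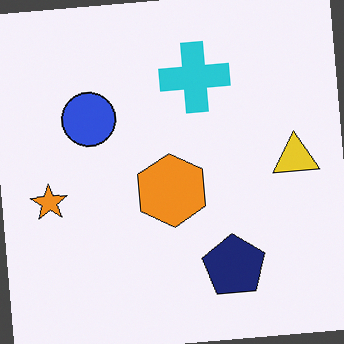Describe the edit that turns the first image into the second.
The image was rotated counter-clockwise by a few degrees.

Every shape is tilted by the same angle and the image corners show triangular fill wedges — a whole-image rotation by a non-right angle.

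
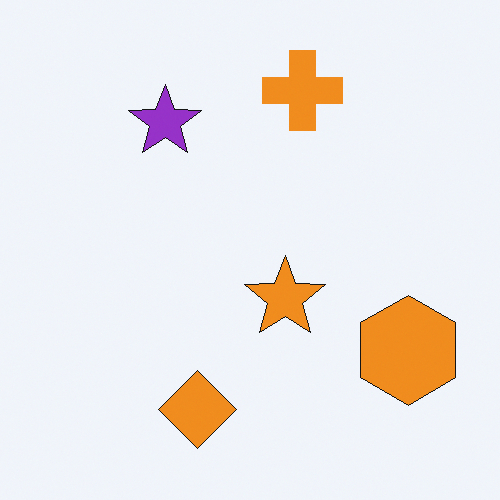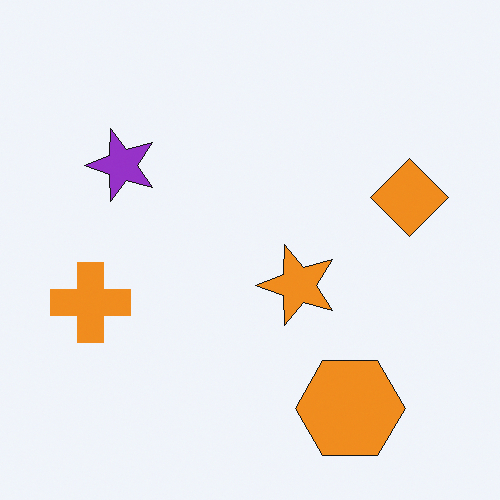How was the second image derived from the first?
It was transposed (reflected across the top-left ↔ bottom-right diagonal).

Shapes have swapped their row and column positions — what was in the top-right is now in the bottom-left — a diagonal reflection.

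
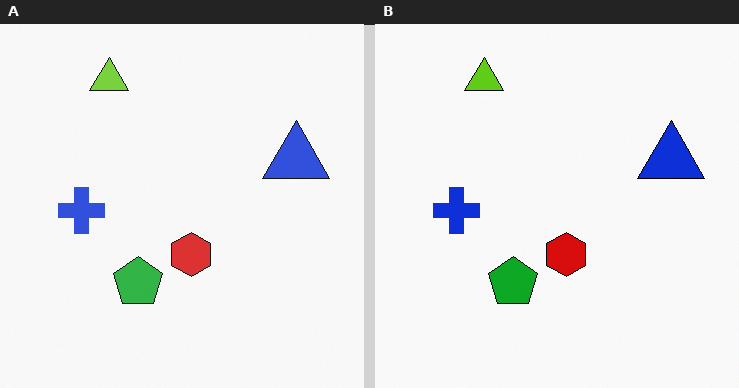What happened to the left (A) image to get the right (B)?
It was given slightly increased contrast.

Tones are pushed away from mid-grey across the whole image — a global contrast change.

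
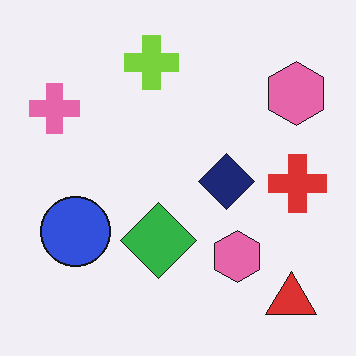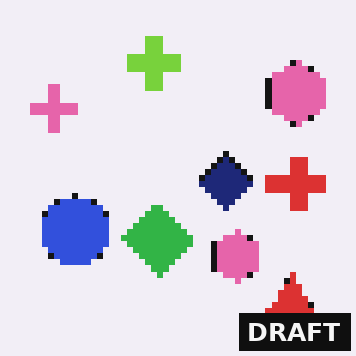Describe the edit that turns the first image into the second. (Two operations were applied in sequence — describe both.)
This is the original image pixelated into visible square blocks, then watermarked with the text "DRAFT" in the lower-right corner.

Shapes are reduced to large square blocks; fine edges and outlines are lost — a downscale-then-upscale (mosaic) effect. A dark label reading "DRAFT" appears in the lower-right corner.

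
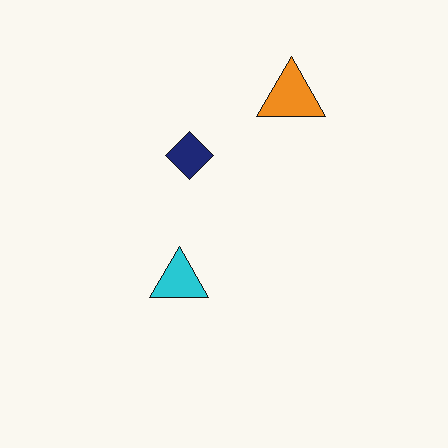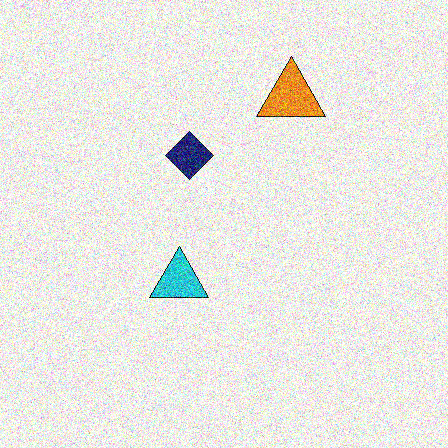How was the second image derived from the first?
The transformation is: degraded with heavy additive noise.

Random speckle covers the whole image, including the flat background.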